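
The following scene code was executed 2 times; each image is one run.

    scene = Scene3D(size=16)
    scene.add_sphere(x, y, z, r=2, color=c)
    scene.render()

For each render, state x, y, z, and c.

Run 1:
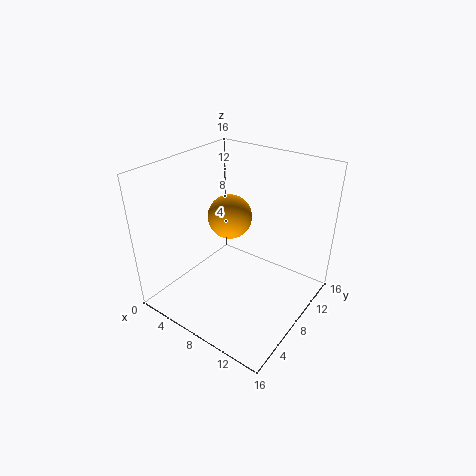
x = 10, y = 4, z = 13, c = 'orange'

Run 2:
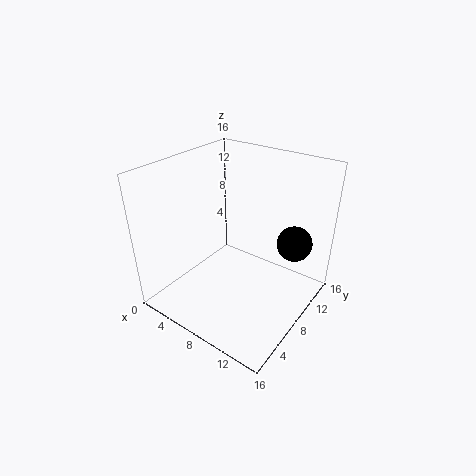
x = 13, y = 12, z = 7, c = 'black'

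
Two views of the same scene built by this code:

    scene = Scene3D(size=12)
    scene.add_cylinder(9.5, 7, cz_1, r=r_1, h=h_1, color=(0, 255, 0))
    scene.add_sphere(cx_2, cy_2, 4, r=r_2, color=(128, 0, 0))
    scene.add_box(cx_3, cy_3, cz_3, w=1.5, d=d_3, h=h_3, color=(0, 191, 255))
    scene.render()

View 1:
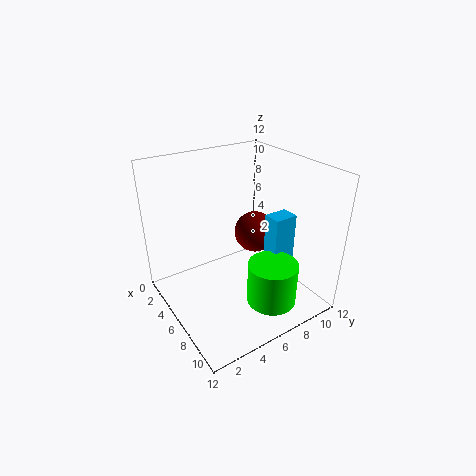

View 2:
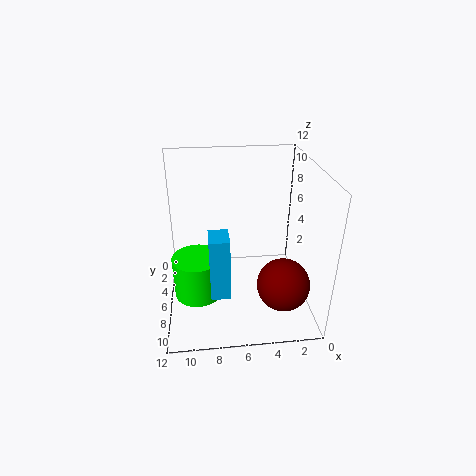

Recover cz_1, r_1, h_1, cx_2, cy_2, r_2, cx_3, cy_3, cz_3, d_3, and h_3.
cz_1 = 1.5
r_1 = 2
h_1 = 3.5
cx_2 = 3
cy_2 = 10
r_2 = 2
cx_3 = 7
cy_3 = 8
cz_3 = 3
d_3 = 2
h_3 = 5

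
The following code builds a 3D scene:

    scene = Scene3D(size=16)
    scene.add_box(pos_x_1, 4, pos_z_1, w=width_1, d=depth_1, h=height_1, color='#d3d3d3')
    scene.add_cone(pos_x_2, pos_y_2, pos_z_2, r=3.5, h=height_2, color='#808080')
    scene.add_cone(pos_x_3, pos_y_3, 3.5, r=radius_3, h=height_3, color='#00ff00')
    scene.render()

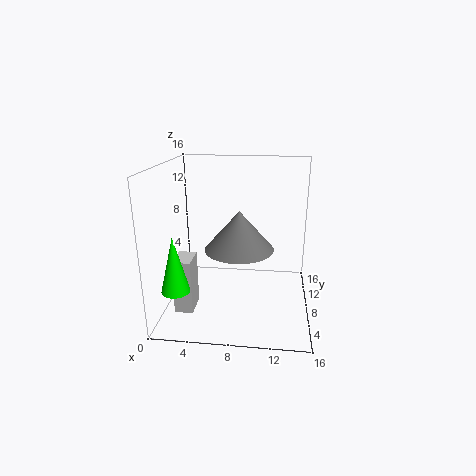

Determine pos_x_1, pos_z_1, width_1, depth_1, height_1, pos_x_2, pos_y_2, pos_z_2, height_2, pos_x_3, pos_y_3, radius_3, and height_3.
pos_x_1 = 1.5; pos_z_1 = 0.5; width_1 = 2; depth_1 = 3; height_1 = 6; pos_x_2 = 8.5; pos_y_2 = 5; pos_z_2 = 8; height_2 = 4; pos_x_3 = 2; pos_y_3 = 3.5; radius_3 = 1.5; height_3 = 6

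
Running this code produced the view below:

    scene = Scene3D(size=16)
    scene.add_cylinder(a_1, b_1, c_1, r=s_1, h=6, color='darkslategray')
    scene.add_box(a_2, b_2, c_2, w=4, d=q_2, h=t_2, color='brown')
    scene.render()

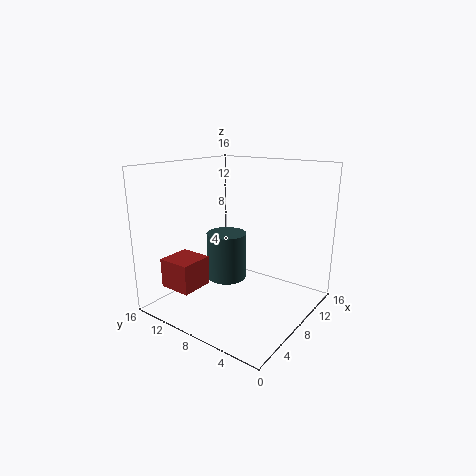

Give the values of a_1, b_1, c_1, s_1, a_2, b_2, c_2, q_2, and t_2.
a_1 = 11, b_1 = 12, c_1 = 1, s_1 = 2.5, a_2 = 3.5, b_2 = 12, c_2 = 1.5, q_2 = 4, t_2 = 3.5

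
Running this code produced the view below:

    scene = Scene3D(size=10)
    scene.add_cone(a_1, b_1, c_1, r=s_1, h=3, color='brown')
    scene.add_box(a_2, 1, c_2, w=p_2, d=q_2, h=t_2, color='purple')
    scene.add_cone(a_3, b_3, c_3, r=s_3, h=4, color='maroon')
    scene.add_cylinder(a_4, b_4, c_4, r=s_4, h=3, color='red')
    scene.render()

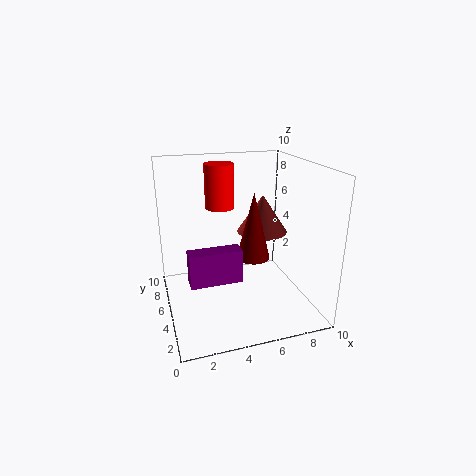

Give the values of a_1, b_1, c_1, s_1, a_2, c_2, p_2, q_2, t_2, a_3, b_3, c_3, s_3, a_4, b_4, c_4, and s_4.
a_1 = 8; b_1 = 8; c_1 = 4; s_1 = 2; a_2 = 1; c_2 = 4; p_2 = 3; q_2 = 1; t_2 = 2; a_3 = 5; b_3 = 2; c_3 = 5; s_3 = 1; a_4 = 4; b_4 = 6; c_4 = 7; s_4 = 1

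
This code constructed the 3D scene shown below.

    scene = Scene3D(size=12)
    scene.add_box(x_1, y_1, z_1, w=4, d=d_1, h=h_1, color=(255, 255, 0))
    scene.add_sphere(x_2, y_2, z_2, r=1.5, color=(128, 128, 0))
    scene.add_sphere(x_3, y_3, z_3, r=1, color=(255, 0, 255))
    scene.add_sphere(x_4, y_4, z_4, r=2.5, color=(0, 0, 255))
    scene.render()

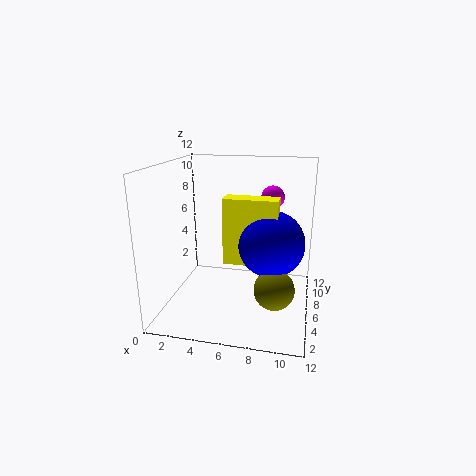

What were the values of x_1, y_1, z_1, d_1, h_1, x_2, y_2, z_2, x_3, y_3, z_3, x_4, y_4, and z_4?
x_1 = 5.5; y_1 = 3; z_1 = 5; d_1 = 1.5; h_1 = 5; x_2 = 9.5; y_2 = 2.5; z_2 = 3.5; x_3 = 8.5; y_3 = 8.5; z_3 = 9; x_4 = 9; y_4 = 4; z_4 = 6.5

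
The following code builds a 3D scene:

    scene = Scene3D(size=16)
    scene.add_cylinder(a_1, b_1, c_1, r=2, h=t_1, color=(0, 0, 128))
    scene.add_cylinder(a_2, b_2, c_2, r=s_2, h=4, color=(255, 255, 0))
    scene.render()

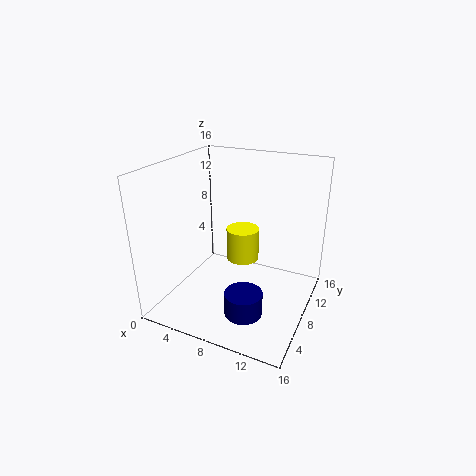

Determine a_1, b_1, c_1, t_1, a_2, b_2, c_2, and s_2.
a_1 = 10.5, b_1 = 4, c_1 = 1.5, t_1 = 2.5, a_2 = 7, b_2 = 11.5, c_2 = 3.5, s_2 = 2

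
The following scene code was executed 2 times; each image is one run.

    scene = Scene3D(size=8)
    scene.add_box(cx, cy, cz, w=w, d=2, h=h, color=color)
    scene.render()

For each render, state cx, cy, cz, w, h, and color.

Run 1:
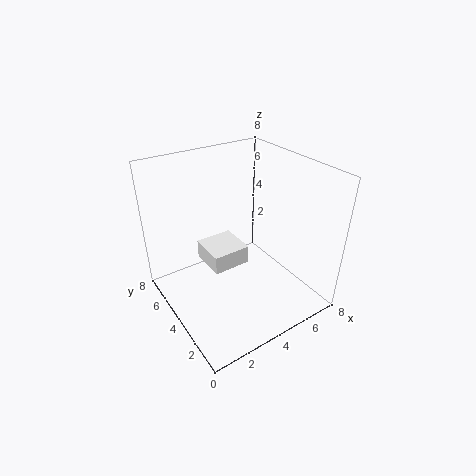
cx = 2, cy = 3, cz = 3, w = 2, h = 1, color = 'white'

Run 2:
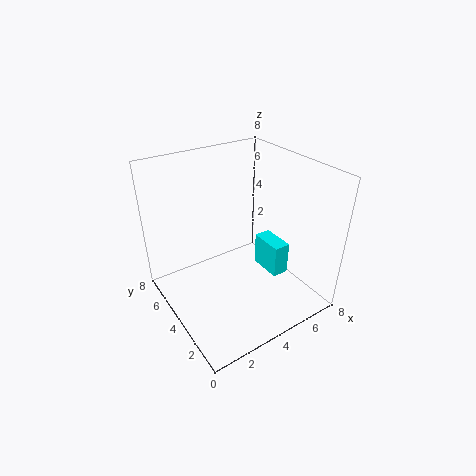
cx = 6, cy = 3, cz = 1, w = 1, h = 2, color = 'cyan'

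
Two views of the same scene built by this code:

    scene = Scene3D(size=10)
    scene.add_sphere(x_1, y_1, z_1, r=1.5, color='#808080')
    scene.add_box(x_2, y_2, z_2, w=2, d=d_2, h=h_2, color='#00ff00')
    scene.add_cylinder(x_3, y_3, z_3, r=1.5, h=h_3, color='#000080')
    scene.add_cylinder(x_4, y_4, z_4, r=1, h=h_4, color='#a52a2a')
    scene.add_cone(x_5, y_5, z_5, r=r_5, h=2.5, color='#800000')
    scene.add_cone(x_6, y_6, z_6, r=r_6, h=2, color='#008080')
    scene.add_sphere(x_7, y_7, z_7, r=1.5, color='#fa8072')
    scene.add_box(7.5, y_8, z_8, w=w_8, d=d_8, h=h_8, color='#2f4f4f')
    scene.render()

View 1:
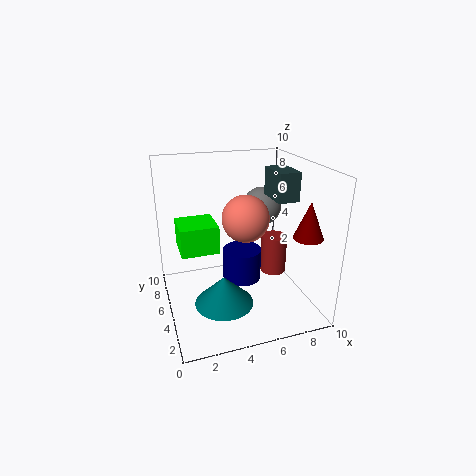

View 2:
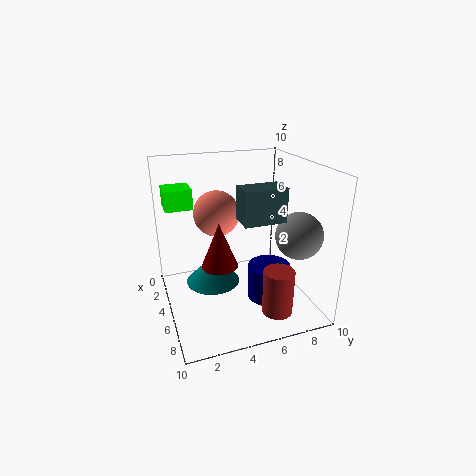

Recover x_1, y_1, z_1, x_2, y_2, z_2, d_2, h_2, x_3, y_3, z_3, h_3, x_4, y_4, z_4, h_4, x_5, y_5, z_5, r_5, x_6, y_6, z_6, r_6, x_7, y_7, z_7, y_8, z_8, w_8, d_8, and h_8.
x_1 = 8, y_1 = 8, z_1 = 6, x_2 = 0.5, y_2 = 0.5, z_2 = 6.5, d_2 = 2, h_2 = 1.5, x_3 = 6, y_3 = 7, z_3 = 0.5, h_3 = 2.5, x_4 = 8.5, y_4 = 6.5, z_4 = 1, h_4 = 3, x_5 = 9, y_5 = 2.5, z_5 = 5.5, r_5 = 1, x_6 = 3.5, y_6 = 3.5, z_6 = 1, r_6 = 2, x_7 = 5, y_7 = 3.5, z_7 = 7, y_8 = 4, z_8 = 7.5, w_8 = 1.5, d_8 = 2.5, h_8 = 2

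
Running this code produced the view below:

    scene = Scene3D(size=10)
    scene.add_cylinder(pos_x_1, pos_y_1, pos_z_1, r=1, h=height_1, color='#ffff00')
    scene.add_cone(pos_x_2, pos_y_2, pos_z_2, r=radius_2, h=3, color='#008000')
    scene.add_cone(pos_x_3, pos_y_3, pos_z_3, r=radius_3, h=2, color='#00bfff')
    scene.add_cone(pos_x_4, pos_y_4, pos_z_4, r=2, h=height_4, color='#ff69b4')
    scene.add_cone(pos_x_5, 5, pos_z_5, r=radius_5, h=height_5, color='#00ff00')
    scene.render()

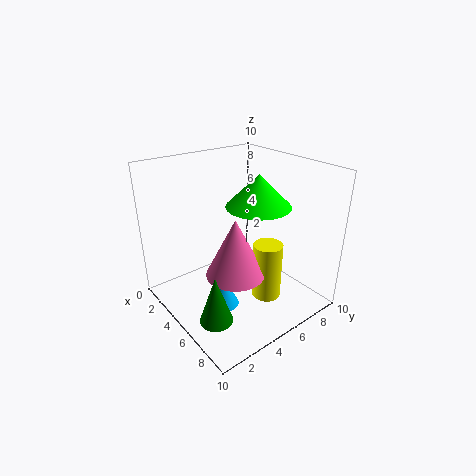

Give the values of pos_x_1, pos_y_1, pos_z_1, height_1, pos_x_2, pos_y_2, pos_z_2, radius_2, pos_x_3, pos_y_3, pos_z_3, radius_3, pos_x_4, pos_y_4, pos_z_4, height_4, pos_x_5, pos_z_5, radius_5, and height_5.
pos_x_1 = 7
pos_y_1 = 6
pos_z_1 = 1
height_1 = 4
pos_x_2 = 8
pos_y_2 = 1
pos_z_2 = 2
radius_2 = 1
pos_x_3 = 6
pos_y_3 = 3
pos_z_3 = 1
radius_3 = 1
pos_x_4 = 6
pos_y_4 = 4
pos_z_4 = 3
height_4 = 4
pos_x_5 = 7
pos_z_5 = 8
radius_5 = 2
height_5 = 2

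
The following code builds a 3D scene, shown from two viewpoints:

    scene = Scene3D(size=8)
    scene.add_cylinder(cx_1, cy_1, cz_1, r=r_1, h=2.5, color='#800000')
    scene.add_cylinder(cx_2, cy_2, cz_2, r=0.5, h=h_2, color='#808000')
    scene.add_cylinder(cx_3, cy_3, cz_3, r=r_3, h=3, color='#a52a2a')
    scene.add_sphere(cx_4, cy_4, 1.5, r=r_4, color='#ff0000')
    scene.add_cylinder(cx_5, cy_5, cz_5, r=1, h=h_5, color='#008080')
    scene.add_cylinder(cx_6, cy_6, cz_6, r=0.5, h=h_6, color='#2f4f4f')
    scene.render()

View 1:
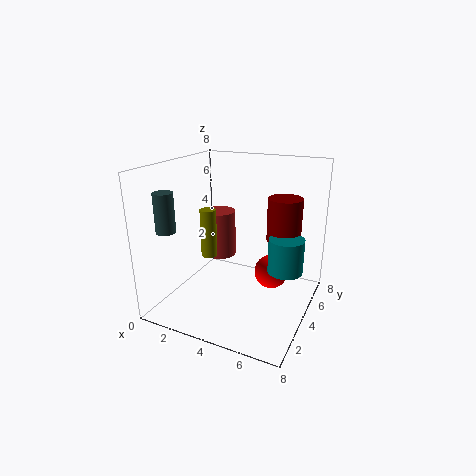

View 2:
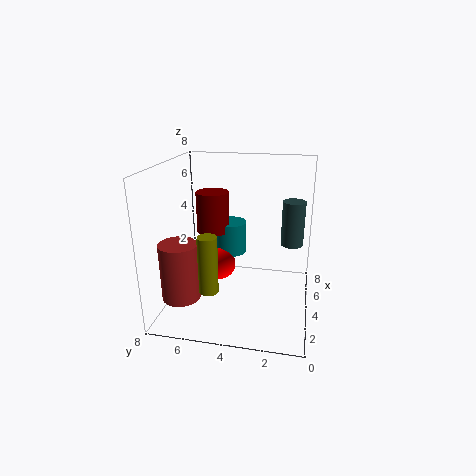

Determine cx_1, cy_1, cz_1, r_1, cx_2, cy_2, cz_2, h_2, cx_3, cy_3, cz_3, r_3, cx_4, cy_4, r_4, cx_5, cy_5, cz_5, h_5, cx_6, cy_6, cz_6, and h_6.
cx_1 = 6, cy_1 = 6, cz_1 = 3.5, r_1 = 1, cx_2 = 1.5, cy_2 = 5, cz_2 = 2, h_2 = 3, cx_3 = 1.5, cy_3 = 6.5, cz_3 = 1.5, r_3 = 1, cx_4 = 5.5, cy_4 = 5.5, r_4 = 1, cx_5 = 6.5, cy_5 = 5, cz_5 = 2, h_5 = 2, cx_6 = 1.5, cy_6 = 1, cz_6 = 5, h_6 = 2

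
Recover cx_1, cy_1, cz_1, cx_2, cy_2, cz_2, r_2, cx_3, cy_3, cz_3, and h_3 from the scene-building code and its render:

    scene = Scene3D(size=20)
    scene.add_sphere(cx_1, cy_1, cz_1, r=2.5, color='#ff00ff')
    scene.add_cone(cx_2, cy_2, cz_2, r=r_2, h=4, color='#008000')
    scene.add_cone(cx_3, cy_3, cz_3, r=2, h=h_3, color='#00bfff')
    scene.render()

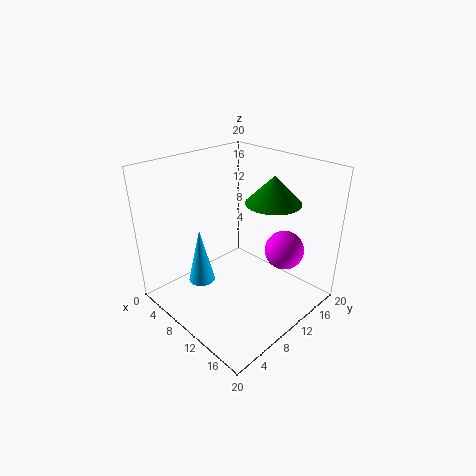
cx_1 = 16.5
cy_1 = 12
cz_1 = 10
cx_2 = 11.5
cy_2 = 15.5
cz_2 = 14
r_2 = 4
cx_3 = 4.5
cy_3 = 7.5
cz_3 = 1.5
h_3 = 8.5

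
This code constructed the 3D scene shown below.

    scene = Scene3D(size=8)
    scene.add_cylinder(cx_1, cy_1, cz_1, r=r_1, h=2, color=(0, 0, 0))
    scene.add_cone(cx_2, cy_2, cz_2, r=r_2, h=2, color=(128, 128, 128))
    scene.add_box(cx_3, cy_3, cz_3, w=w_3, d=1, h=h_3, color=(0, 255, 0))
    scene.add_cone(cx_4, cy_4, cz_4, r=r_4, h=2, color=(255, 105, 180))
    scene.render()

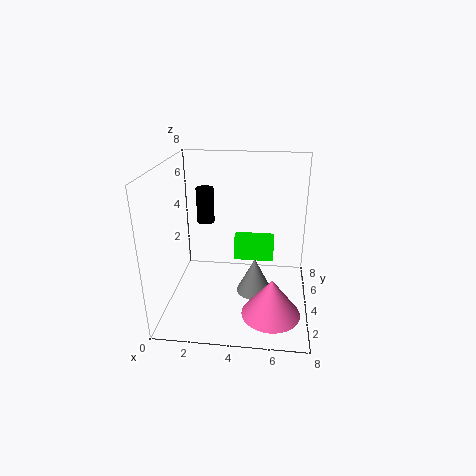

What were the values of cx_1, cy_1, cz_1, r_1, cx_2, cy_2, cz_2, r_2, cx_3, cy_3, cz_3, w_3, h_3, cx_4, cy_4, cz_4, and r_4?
cx_1 = 2, cy_1 = 5, cz_1 = 4.5, r_1 = 0.5, cx_2 = 5, cy_2 = 3.5, cz_2 = 1, r_2 = 1, cx_3 = 3.5, cy_3 = 6, cz_3 = 1.5, w_3 = 2.5, h_3 = 1.5, cx_4 = 6, cy_4 = 1.5, cz_4 = 1, r_4 = 1.5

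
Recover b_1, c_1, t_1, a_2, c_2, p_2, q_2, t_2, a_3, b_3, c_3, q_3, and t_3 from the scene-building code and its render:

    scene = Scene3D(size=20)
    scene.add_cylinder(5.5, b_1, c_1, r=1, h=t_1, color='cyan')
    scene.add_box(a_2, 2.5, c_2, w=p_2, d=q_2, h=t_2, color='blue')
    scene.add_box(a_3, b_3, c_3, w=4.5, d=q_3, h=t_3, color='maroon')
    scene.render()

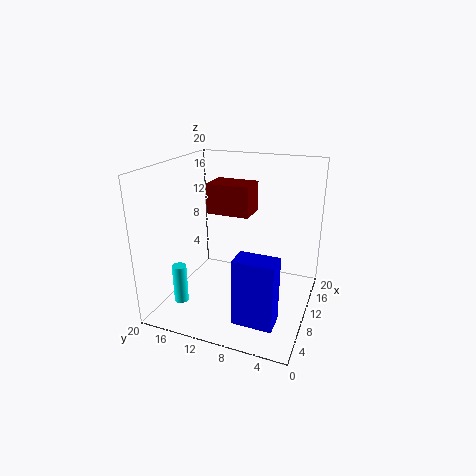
b_1 = 17
c_1 = 1
t_1 = 5.5
a_2 = 1.5
c_2 = 2.5
p_2 = 3
q_2 = 5
t_2 = 8.5
a_3 = 12.5
b_3 = 9.5
c_3 = 12
q_3 = 6.5
t_3 = 4.5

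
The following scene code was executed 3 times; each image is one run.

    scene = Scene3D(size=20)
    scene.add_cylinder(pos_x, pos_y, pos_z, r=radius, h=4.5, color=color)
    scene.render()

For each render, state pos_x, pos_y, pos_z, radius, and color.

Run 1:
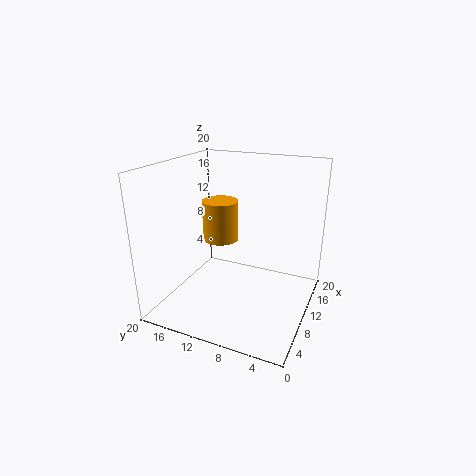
pos_x = 3
pos_y = 9
pos_z = 13
radius = 2
color = 'orange'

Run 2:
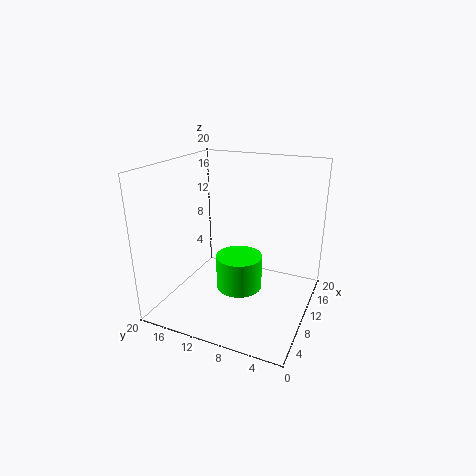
pos_x = 7
pos_y = 8.5
pos_z = 4.5
radius = 3
color = 'lime'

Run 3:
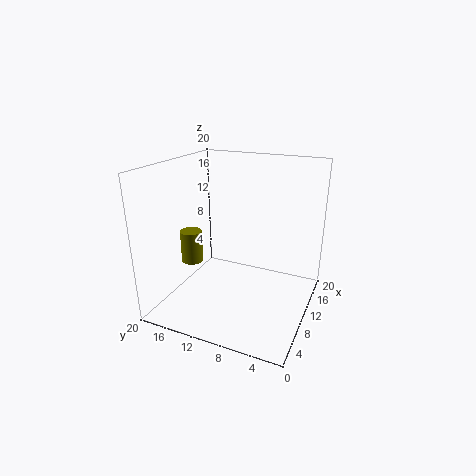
pos_x = 7.5
pos_y = 16
pos_z = 6.5
radius = 1.5
color = 'olive'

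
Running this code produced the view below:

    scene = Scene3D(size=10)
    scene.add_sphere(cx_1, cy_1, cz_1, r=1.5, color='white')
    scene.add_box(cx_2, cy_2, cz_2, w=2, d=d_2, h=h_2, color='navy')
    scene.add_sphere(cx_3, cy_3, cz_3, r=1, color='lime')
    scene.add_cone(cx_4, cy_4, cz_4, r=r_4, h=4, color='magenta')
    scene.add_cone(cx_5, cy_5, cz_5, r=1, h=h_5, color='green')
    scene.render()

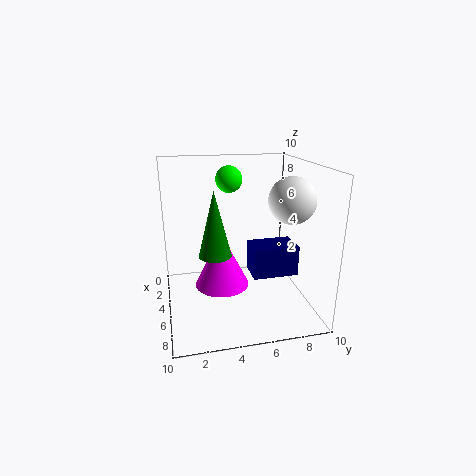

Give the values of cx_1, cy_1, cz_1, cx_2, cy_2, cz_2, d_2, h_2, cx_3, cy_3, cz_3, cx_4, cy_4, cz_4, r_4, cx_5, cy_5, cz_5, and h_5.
cx_1 = 7, cy_1 = 8, cz_1 = 8, cx_2 = 5.5, cy_2 = 5.5, cz_2 = 3, d_2 = 3, h_2 = 2, cx_3 = 2, cy_3 = 5, cz_3 = 8.5, cx_4 = 4, cy_4 = 4, cz_4 = 1, r_4 = 2, cx_5 = 7.5, cy_5 = 3, cz_5 = 5, h_5 = 4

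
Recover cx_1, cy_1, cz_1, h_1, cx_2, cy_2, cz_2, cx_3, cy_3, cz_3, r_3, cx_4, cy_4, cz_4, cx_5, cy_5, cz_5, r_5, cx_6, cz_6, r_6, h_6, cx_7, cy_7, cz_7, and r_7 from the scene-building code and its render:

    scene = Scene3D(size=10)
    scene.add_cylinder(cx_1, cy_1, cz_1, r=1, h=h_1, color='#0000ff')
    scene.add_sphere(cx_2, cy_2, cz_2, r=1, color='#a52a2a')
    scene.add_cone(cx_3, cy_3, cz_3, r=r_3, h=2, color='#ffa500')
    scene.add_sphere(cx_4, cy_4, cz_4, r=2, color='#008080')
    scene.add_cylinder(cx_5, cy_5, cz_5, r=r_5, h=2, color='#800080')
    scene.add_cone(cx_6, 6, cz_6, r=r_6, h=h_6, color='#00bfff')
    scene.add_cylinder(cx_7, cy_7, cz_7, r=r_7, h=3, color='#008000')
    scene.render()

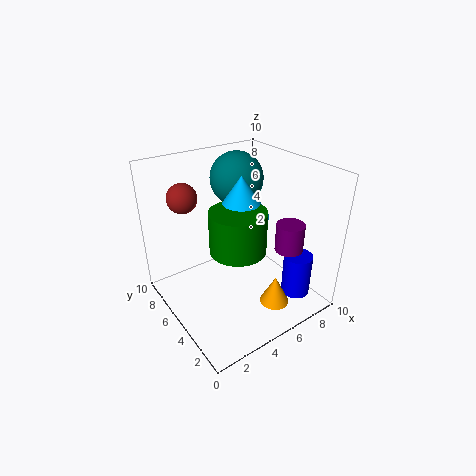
cx_1 = 8, cy_1 = 2, cz_1 = 1, h_1 = 3, cx_2 = 2, cy_2 = 7, cz_2 = 8, cx_3 = 6, cy_3 = 2, cz_3 = 1, r_3 = 1, cx_4 = 7, cy_4 = 8, cz_4 = 8, cx_5 = 8, cy_5 = 3, cz_5 = 4, r_5 = 1, cx_6 = 6, cz_6 = 6, r_6 = 2, h_6 = 3, cx_7 = 5, cy_7 = 5, cz_7 = 4, r_7 = 2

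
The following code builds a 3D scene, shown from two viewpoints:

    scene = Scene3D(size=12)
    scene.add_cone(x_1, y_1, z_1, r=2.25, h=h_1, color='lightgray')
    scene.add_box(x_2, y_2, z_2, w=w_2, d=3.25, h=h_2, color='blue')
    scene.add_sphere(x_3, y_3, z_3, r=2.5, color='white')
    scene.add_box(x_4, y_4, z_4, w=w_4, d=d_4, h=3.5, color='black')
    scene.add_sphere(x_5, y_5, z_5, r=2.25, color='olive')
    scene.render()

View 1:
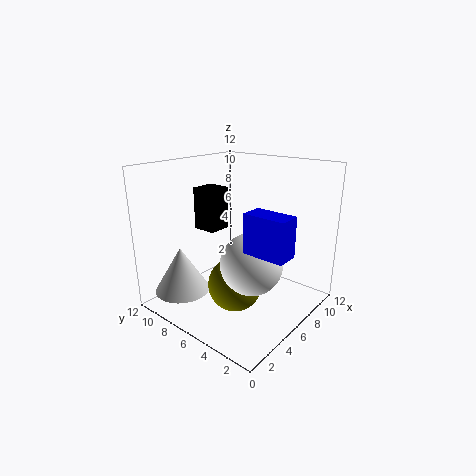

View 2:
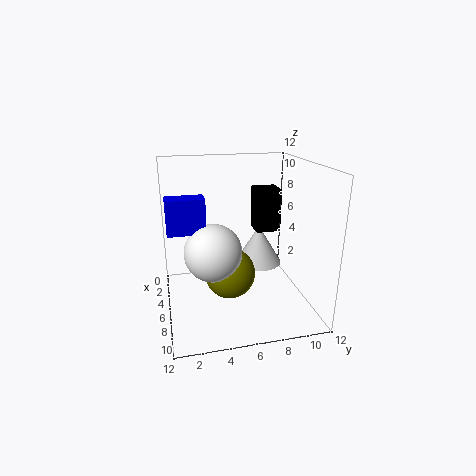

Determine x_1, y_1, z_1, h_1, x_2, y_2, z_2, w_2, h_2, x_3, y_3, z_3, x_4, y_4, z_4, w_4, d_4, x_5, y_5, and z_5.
x_1 = 2.25; y_1 = 9; z_1 = 1.75; h_1 = 3.75; x_2 = 3.5; y_2 = 0.25; z_2 = 6.25; w_2 = 1.75; h_2 = 3; x_3 = 5.25; y_3 = 4; z_3 = 4.5; x_4 = 4.5; y_4 = 7.5; z_4 = 6.5; w_4 = 2; d_4 = 2; x_5 = 5; y_5 = 5.5; z_5 = 2.25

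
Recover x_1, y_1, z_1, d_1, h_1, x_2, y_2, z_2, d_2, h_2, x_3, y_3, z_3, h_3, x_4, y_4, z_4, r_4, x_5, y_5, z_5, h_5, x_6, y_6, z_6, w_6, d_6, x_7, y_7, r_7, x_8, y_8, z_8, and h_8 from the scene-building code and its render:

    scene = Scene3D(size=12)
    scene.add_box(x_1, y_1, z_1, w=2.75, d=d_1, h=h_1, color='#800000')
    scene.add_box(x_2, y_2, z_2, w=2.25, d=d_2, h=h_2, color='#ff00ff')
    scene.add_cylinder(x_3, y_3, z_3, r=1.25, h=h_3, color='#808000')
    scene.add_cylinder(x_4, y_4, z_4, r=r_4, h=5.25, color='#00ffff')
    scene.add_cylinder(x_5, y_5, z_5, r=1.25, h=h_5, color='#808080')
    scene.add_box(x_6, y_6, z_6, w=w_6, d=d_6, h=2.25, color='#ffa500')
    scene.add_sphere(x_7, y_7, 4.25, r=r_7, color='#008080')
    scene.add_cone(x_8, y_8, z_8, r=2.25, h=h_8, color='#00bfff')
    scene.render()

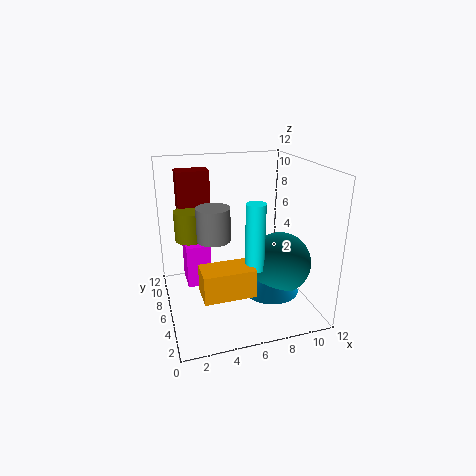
x_1 = 1.5
y_1 = 8.25
z_1 = 6.25
d_1 = 1.75
h_1 = 5
x_2 = 2
y_2 = 8.75
z_2 = 0.25
d_2 = 2.75
h_2 = 4
x_3 = 2.25
y_3 = 7.5
z_3 = 5.75
h_3 = 2.5
x_4 = 6.5
y_4 = 3.25
z_4 = 4.5
r_4 = 0.75
x_5 = 3.5
y_5 = 4
z_5 = 7
h_5 = 2.5
x_6 = 2.25
y_6 = 2
z_6 = 2.75
w_6 = 4
d_6 = 2.25
x_7 = 9
y_7 = 4
r_7 = 2.5
x_8 = 8
y_8 = 3.5
z_8 = 2.25
h_8 = 2.25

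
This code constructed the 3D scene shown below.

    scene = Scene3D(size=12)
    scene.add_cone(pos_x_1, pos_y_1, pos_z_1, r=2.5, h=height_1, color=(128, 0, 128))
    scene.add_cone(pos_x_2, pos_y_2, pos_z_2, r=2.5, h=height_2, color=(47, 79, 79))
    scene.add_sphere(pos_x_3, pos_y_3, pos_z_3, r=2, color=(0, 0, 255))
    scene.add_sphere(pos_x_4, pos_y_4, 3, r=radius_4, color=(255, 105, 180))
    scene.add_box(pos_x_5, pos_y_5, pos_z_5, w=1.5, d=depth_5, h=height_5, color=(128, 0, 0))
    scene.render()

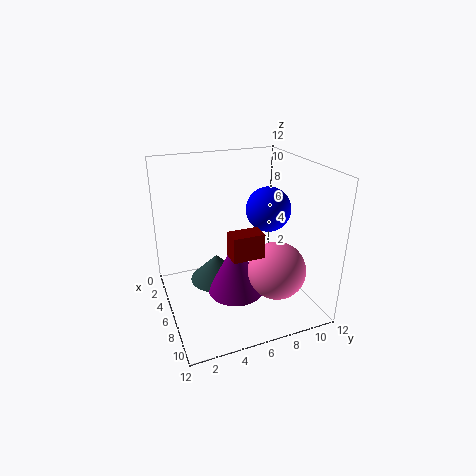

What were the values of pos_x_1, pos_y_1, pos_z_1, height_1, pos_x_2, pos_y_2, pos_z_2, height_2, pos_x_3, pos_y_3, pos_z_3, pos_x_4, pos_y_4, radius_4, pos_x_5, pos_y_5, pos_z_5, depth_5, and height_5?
pos_x_1 = 5.5
pos_y_1 = 6
pos_z_1 = 0.5
height_1 = 5
pos_x_2 = 3
pos_y_2 = 5
pos_z_2 = 0.5
height_2 = 2.5
pos_x_3 = 4.5
pos_y_3 = 9.5
pos_z_3 = 7.5
pos_x_4 = 7.5
pos_y_4 = 9
radius_4 = 2.5
pos_x_5 = 7.5
pos_y_5 = 4.5
pos_z_5 = 5.5
depth_5 = 2.5
height_5 = 2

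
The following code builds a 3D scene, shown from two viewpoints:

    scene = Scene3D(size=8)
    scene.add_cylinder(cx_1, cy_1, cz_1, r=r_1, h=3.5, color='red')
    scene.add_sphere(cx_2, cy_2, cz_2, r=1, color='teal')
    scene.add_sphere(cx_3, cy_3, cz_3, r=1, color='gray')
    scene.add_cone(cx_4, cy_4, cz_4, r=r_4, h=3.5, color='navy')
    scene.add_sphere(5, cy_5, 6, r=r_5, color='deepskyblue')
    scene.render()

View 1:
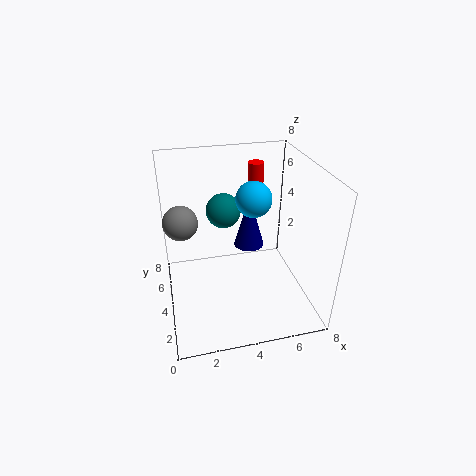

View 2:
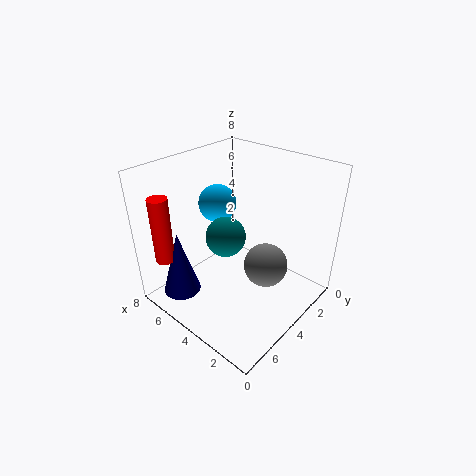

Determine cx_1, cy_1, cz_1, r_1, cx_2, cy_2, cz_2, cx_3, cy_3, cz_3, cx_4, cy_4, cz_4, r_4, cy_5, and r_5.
cx_1 = 6; cy_1 = 7.5; cz_1 = 3.5; r_1 = 0.5; cx_2 = 3.5; cy_2 = 5.5; cz_2 = 5; cx_3 = 1; cy_3 = 5.5; cz_3 = 4.5; cx_4 = 5.5; cy_4 = 7; cz_4 = 1.5; r_4 = 1; cy_5 = 4.5; r_5 = 1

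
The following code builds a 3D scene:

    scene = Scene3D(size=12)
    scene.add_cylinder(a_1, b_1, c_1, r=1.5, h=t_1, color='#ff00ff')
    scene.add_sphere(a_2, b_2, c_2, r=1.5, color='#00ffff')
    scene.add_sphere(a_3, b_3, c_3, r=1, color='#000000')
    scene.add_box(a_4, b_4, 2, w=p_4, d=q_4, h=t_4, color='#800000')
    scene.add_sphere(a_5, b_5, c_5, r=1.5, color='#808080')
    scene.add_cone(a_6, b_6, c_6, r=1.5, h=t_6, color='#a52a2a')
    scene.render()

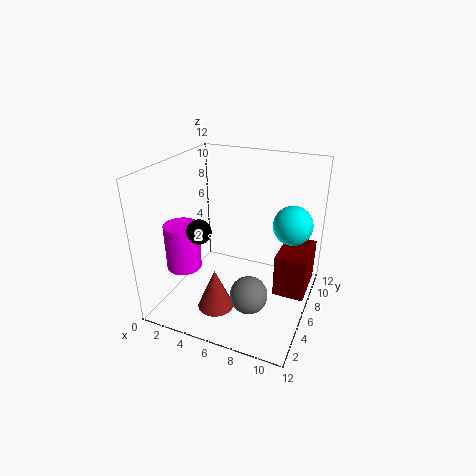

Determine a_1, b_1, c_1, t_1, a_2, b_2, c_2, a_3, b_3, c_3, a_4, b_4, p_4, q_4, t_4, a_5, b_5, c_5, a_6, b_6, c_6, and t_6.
a_1 = 1.5
b_1 = 4.5
c_1 = 3
t_1 = 4
a_2 = 10.5
b_2 = 6
c_2 = 8
a_3 = 3.5
b_3 = 4
c_3 = 7
a_4 = 9.5
b_4 = 5
p_4 = 2.5
q_4 = 4
t_4 = 3.5
a_5 = 8
b_5 = 3.5
c_5 = 2.5
a_6 = 5
b_6 = 3.5
c_6 = 0.5
t_6 = 3.5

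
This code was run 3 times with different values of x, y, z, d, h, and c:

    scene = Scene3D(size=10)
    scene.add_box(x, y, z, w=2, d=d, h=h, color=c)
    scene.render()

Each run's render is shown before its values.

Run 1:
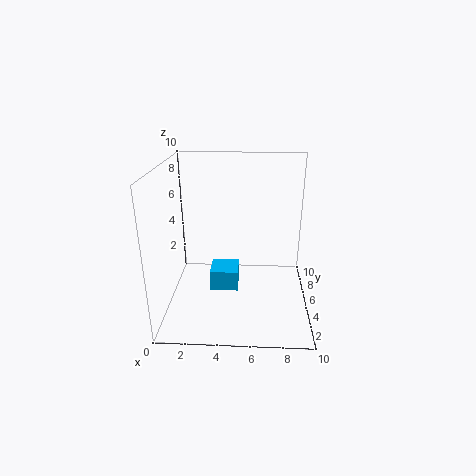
x = 3
y = 4.5
z = 1
d = 2
h = 1.5
c = 'deepskyblue'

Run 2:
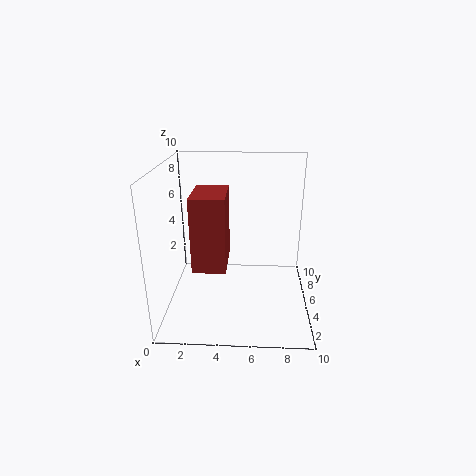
x = 2.5
y = 1
z = 4.5
d = 3
h = 4.5
c = 'brown'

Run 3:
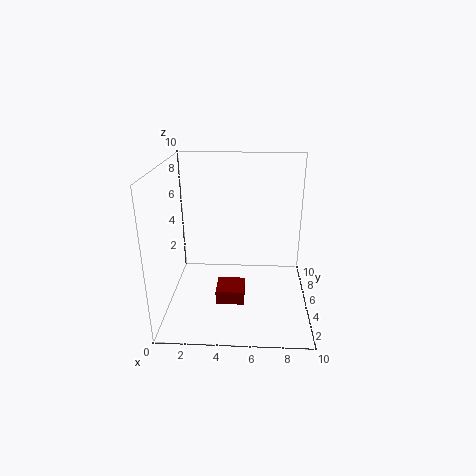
x = 3.5
y = 3.5
z = 0.5
d = 2
h = 1
c = 'maroon'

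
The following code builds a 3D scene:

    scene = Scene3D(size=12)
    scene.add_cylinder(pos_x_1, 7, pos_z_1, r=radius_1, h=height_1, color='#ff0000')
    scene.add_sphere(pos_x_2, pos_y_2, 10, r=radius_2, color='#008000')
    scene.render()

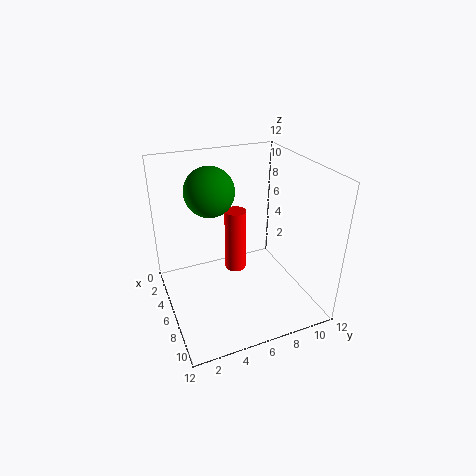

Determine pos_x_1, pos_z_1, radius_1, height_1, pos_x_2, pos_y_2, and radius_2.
pos_x_1 = 3; pos_z_1 = 1; radius_1 = 1; height_1 = 6; pos_x_2 = 5; pos_y_2 = 4; radius_2 = 2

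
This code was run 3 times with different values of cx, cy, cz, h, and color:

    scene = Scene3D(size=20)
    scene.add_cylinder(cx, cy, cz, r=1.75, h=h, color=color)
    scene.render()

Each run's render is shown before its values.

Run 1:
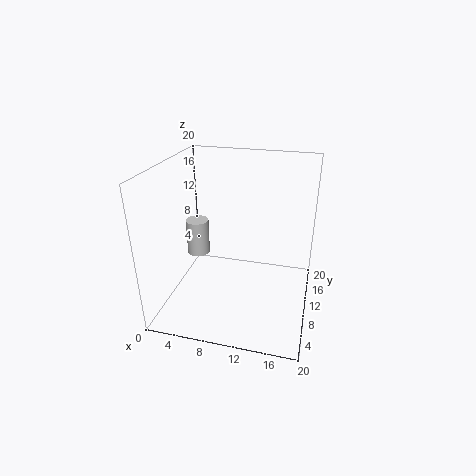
cx = 2.5
cy = 13.75
cz = 4.75
h = 5.5
color = 'lightgray'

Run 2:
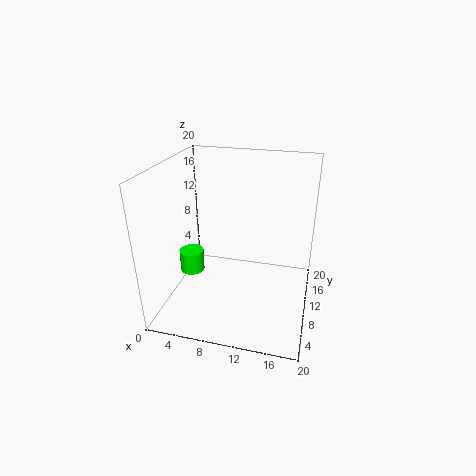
cx = 3
cy = 9.75
cz = 4
h = 3.25
color = 'lime'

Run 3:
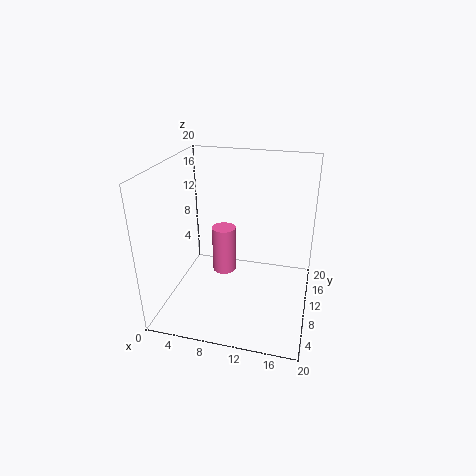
cx = 7.25
cy = 12.25
cz = 3.25
h = 7
color = 'hotpink'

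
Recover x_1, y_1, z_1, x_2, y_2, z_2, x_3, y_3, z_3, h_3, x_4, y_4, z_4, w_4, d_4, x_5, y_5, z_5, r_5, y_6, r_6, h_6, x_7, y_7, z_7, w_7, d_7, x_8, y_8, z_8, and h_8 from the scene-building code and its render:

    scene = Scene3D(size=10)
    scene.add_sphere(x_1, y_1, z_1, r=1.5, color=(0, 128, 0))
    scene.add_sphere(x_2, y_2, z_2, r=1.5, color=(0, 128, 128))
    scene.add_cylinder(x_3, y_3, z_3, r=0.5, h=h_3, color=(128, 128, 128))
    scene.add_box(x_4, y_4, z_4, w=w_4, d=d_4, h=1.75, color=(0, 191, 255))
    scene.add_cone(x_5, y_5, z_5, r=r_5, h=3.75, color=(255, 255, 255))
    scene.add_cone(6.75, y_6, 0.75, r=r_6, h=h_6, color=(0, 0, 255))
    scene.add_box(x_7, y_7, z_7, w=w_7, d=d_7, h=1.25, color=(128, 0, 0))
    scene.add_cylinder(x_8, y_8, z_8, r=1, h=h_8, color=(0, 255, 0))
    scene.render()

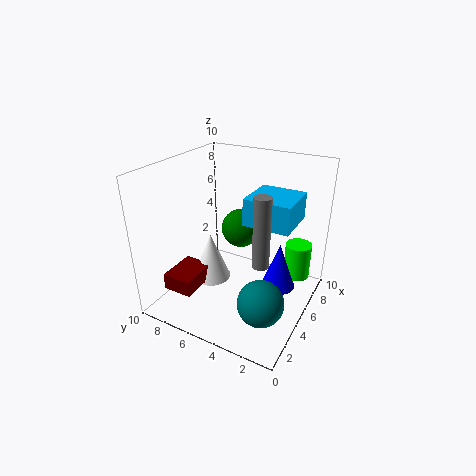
x_1 = 7.75, y_1 = 6.25, z_1 = 4.25, x_2 = 2.5, y_2 = 2, z_2 = 2.25, x_3 = 2.25, y_3 = 2, z_3 = 5.25, h_3 = 4.25, x_4 = 3.75, y_4 = 1, z_4 = 6.75, w_4 = 3, d_4 = 3, x_5 = 6, y_5 = 8, z_5 = 0.25, r_5 = 1.5, y_6 = 2.5, r_6 = 1.25, h_6 = 3.5, x_7 = 2.5, y_7 = 7.75, z_7 = 0.5, w_7 = 3, d_7 = 2.25, x_8 = 8.75, y_8 = 1.75, z_8 = 0.75, h_8 = 2.75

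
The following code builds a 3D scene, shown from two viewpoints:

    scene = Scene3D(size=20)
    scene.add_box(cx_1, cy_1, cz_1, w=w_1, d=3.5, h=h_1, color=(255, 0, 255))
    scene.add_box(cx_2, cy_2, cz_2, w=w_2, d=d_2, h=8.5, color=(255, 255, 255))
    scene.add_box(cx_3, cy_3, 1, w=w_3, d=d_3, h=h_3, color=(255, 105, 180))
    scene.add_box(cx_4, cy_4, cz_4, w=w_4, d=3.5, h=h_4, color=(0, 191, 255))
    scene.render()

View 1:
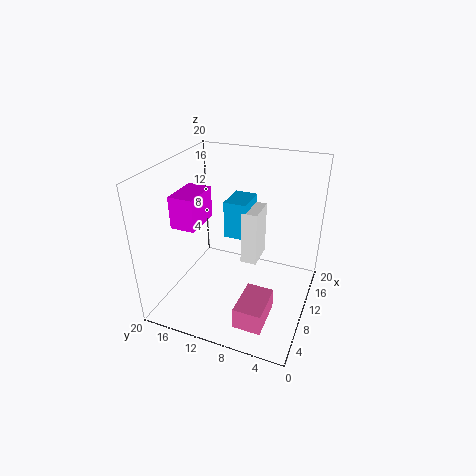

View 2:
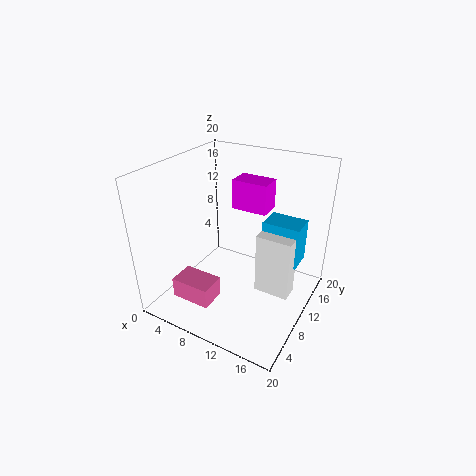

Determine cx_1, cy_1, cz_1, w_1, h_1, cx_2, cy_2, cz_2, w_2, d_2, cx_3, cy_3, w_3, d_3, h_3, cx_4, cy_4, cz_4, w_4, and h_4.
cx_1 = 6.25, cy_1 = 14.75, cz_1 = 11.75, w_1 = 5.5, h_1 = 4.5, cx_2 = 13.5, cy_2 = 8.5, cz_2 = 3.5, w_2 = 4.75, d_2 = 2.5, cx_3 = 2.5, cy_3 = 4, w_3 = 5.75, d_3 = 3.75, h_3 = 3, cx_4 = 13.5, cy_4 = 10.25, cz_4 = 7.5, w_4 = 5, h_4 = 5.75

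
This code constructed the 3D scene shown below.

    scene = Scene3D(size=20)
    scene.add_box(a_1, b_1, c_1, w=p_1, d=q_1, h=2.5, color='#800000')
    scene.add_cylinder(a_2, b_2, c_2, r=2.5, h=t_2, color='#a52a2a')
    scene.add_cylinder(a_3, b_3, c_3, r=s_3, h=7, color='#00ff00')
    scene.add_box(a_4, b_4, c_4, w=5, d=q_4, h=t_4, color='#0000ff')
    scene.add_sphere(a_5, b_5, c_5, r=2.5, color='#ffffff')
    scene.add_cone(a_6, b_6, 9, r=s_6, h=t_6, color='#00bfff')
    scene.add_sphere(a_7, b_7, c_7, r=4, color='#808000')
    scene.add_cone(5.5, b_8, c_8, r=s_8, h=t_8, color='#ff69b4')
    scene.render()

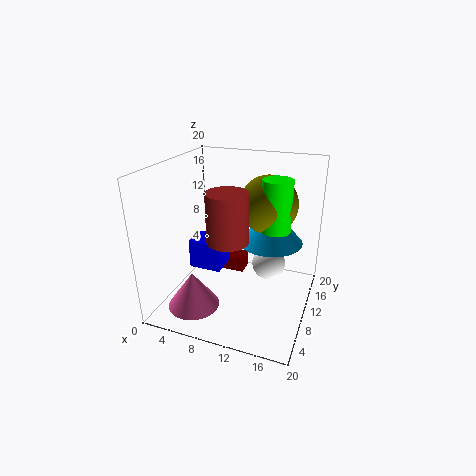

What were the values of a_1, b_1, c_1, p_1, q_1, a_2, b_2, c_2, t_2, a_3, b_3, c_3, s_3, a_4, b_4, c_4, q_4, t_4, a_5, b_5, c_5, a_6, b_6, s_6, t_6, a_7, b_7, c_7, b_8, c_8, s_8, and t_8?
a_1 = 1.5; b_1 = 16; c_1 = 0.5; p_1 = 7; q_1 = 3; a_2 = 11; b_2 = 4; c_2 = 12.5; t_2 = 6; a_3 = 15; b_3 = 11; c_3 = 11.5; s_3 = 2; a_4 = 1.5; b_4 = 11; c_4 = 3; q_4 = 4; t_4 = 4.5; a_5 = 13.5; b_5 = 14; c_5 = 4.5; a_6 = 14; b_6 = 12.5; s_6 = 4.5; t_6 = 5; a_7 = 13.5; b_7 = 12.5; c_7 = 14.5; b_8 = 4.5; c_8 = 1.5; s_8 = 3.5; t_8 = 5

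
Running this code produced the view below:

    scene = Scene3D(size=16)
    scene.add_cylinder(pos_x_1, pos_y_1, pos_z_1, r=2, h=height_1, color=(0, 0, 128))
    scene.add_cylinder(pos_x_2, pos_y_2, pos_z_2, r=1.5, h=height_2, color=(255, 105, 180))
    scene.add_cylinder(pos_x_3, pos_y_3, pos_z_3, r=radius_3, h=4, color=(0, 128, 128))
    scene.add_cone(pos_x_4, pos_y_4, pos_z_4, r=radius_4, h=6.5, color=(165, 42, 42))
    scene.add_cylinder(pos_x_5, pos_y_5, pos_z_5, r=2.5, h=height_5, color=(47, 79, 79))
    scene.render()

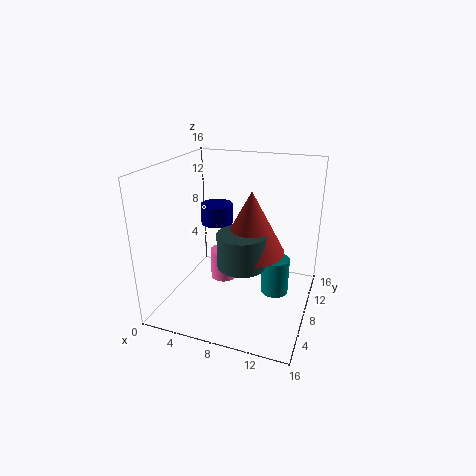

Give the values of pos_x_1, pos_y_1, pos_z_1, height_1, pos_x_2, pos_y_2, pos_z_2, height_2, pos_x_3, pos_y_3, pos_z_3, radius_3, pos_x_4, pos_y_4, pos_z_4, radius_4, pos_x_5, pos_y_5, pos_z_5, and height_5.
pos_x_1 = 3.5
pos_y_1 = 12.5
pos_z_1 = 7.5
height_1 = 2.5
pos_x_2 = 6
pos_y_2 = 8.5
pos_z_2 = 2.5
height_2 = 3.5
pos_x_3 = 12.5
pos_y_3 = 7.5
pos_z_3 = 2.5
radius_3 = 1.5
pos_x_4 = 10
pos_y_4 = 6.5
pos_z_4 = 7.5
radius_4 = 3.5
pos_x_5 = 9.5
pos_y_5 = 5
pos_z_5 = 6.5
height_5 = 3.5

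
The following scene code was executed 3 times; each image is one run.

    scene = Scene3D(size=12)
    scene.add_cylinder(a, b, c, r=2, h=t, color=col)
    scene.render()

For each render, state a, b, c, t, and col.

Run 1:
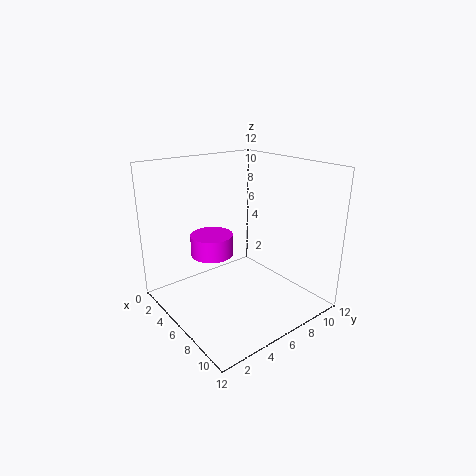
a = 2; b = 6; c = 3; t = 2; col = 'magenta'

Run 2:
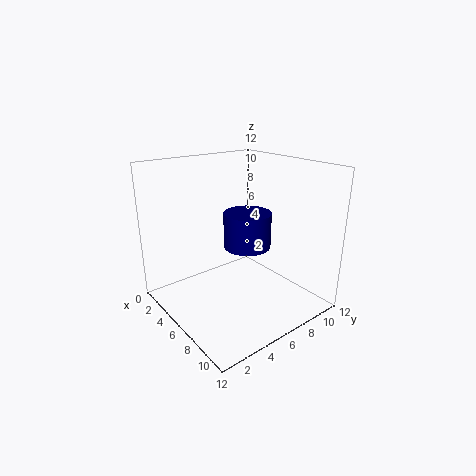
a = 6; b = 7; c = 5; t = 3; col = 'navy'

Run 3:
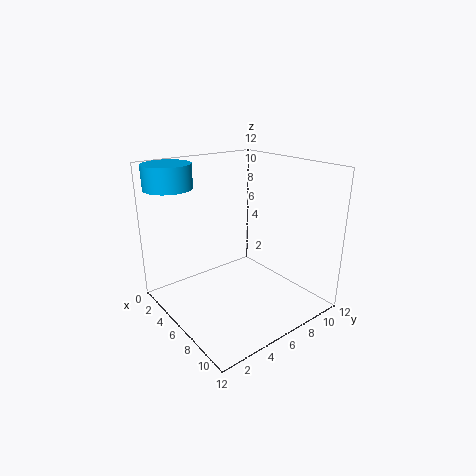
a = 2; b = 2; c = 10; t = 2; col = 'deepskyblue'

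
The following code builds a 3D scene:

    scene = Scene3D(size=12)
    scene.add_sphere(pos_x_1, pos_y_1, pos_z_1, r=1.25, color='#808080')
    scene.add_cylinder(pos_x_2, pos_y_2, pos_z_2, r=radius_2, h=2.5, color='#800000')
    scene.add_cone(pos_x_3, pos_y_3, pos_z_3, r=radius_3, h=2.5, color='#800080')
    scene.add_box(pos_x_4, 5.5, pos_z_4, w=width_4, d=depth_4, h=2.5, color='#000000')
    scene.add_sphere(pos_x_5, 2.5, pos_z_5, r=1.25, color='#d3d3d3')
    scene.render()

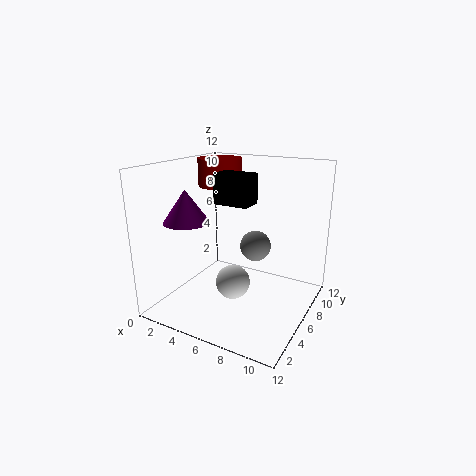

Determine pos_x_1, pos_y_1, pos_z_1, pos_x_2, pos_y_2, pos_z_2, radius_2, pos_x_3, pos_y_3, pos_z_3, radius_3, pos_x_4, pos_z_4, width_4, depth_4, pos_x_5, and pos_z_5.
pos_x_1 = 7.5
pos_y_1 = 6.25
pos_z_1 = 5.5
pos_x_2 = 2.5
pos_y_2 = 9
pos_z_2 = 9.5
radius_2 = 2
pos_x_3 = 3.5
pos_y_3 = 2.5
pos_z_3 = 8
radius_3 = 1.75
pos_x_4 = 4
pos_z_4 = 8.75
width_4 = 3
depth_4 = 2
pos_x_5 = 7.5
pos_z_5 = 4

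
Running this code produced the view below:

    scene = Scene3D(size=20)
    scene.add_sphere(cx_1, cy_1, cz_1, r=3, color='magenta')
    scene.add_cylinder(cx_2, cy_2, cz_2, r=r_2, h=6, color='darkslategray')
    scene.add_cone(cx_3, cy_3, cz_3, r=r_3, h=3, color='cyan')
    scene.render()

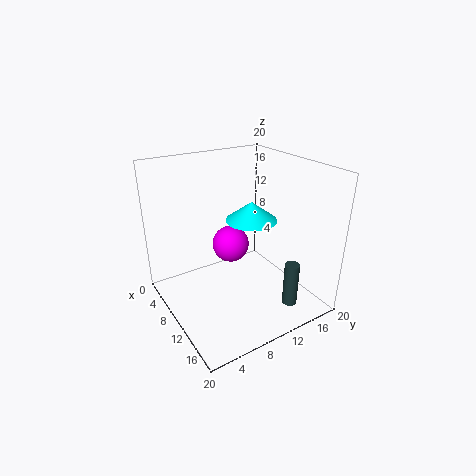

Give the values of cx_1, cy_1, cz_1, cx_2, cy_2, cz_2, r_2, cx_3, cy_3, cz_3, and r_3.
cx_1 = 3
cy_1 = 13
cz_1 = 5
cx_2 = 17
cy_2 = 14
cz_2 = 2
r_2 = 1
cx_3 = 6
cy_3 = 15
cz_3 = 10
r_3 = 4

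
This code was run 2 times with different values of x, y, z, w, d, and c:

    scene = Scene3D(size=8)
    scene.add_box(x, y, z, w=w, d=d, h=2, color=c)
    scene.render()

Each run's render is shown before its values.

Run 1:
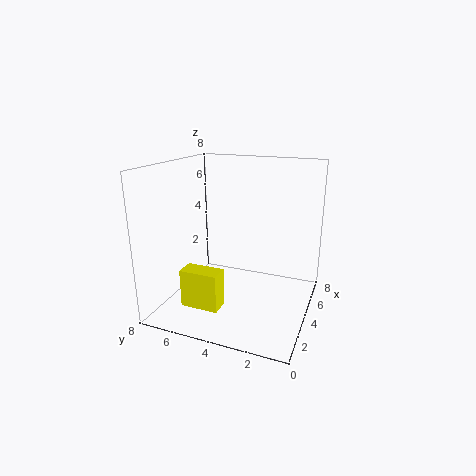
x = 1, y = 4, z = 1, w = 1, d = 2, c = 'yellow'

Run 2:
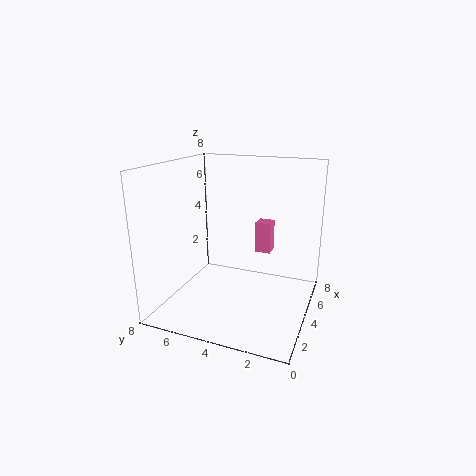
x = 7, y = 3, z = 2, w = 1, d = 1, c = 'hotpink'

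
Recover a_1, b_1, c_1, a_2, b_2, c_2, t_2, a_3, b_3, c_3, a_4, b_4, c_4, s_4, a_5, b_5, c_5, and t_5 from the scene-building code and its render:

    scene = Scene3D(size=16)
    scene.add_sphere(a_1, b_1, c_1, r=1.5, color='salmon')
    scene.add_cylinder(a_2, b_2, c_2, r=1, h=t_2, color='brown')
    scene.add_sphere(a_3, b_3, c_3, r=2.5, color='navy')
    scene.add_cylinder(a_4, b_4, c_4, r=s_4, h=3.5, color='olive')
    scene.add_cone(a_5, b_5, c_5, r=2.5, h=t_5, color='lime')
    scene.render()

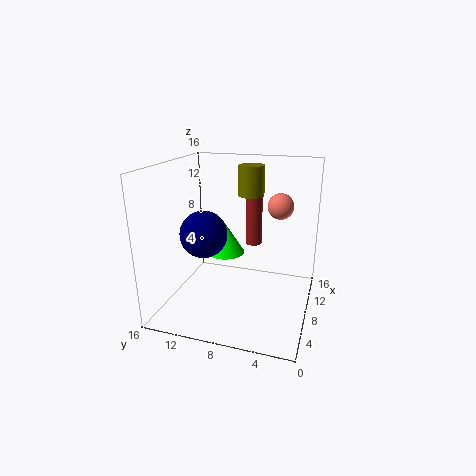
a_1 = 11.5; b_1 = 4; c_1 = 11; a_2 = 13; b_2 = 7.5; c_2 = 5.5; t_2 = 6.5; a_3 = 5.5; b_3 = 11; c_3 = 9; a_4 = 11.5; b_4 = 7.5; c_4 = 12; s_4 = 1.5; a_5 = 13.5; b_5 = 11.5; c_5 = 3.5; t_5 = 4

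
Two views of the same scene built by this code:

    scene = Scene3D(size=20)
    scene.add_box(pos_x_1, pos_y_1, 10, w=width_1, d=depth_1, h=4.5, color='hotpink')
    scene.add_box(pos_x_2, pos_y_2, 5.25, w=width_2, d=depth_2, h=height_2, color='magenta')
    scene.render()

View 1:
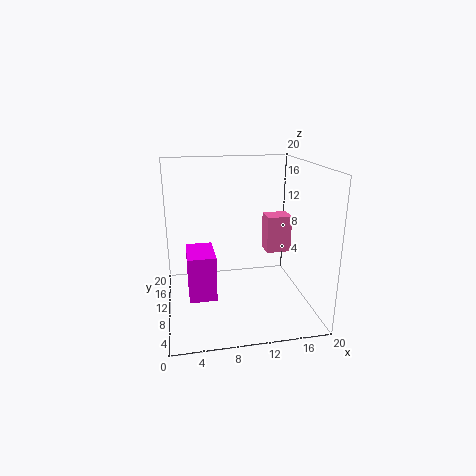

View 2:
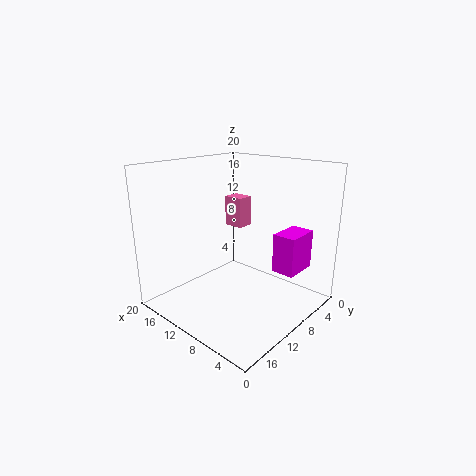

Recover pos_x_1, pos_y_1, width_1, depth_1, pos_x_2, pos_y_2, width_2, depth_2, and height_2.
pos_x_1 = 12.5
pos_y_1 = 4.25
width_1 = 3
depth_1 = 2.5
pos_x_2 = 2.75
pos_y_2 = 2.25
width_2 = 3.25
depth_2 = 5
height_2 = 5.5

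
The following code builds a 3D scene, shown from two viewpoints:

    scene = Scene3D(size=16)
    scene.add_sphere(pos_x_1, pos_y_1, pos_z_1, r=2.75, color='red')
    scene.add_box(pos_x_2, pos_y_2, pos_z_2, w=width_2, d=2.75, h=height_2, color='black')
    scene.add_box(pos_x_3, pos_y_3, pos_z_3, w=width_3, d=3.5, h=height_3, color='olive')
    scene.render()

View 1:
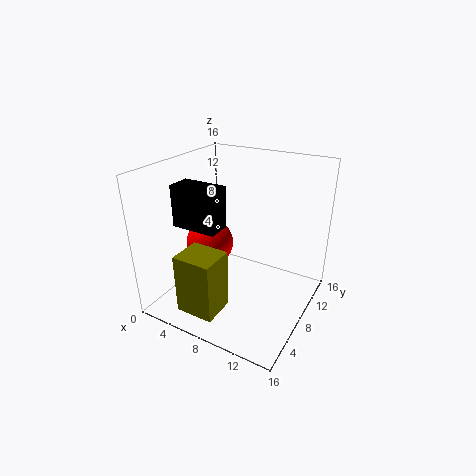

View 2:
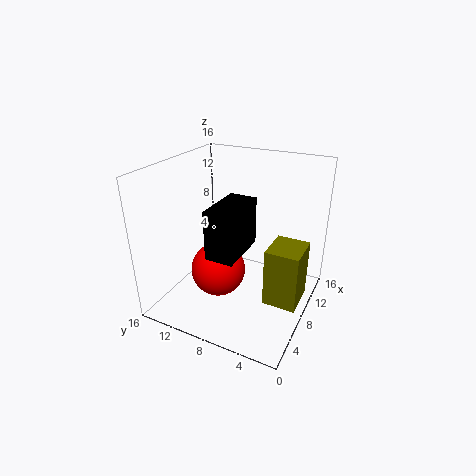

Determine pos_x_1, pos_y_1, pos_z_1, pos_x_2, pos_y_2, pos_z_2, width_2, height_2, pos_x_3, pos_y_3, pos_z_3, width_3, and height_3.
pos_x_1 = 4; pos_y_1 = 8.25; pos_z_1 = 6.25; pos_x_2 = 1.25; pos_y_2 = 5.25; pos_z_2 = 9; width_2 = 5.25; height_2 = 4.75; pos_x_3 = 5.25; pos_y_3 = 0.25; pos_z_3 = 2.5; width_3 = 4; height_3 = 6.25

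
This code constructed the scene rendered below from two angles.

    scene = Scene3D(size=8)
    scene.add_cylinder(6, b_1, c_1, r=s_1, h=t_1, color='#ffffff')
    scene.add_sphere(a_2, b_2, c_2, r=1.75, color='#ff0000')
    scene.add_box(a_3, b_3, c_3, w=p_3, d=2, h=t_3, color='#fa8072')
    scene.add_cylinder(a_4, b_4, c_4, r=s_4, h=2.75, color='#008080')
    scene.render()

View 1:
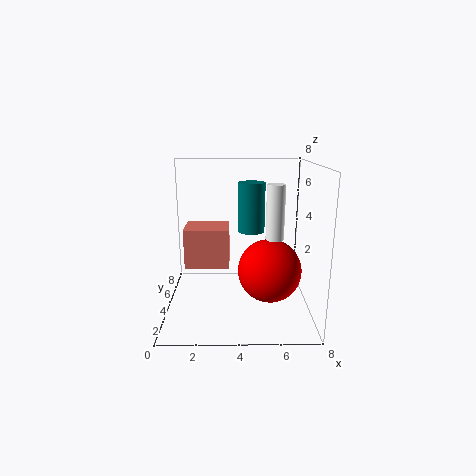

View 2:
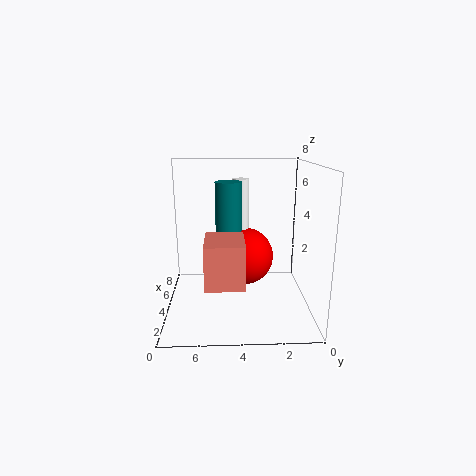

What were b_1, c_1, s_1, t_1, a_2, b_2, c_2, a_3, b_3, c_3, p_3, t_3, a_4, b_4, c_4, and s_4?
b_1 = 3.75, c_1 = 4, s_1 = 0.5, t_1 = 3, a_2 = 5.75, b_2 = 3.5, c_2 = 2.25, a_3 = 1, b_3 = 3.75, c_3 = 2.25, p_3 = 2.5, t_3 = 2.25, a_4 = 4.75, b_4 = 4.5, c_4 = 4.25, s_4 = 0.75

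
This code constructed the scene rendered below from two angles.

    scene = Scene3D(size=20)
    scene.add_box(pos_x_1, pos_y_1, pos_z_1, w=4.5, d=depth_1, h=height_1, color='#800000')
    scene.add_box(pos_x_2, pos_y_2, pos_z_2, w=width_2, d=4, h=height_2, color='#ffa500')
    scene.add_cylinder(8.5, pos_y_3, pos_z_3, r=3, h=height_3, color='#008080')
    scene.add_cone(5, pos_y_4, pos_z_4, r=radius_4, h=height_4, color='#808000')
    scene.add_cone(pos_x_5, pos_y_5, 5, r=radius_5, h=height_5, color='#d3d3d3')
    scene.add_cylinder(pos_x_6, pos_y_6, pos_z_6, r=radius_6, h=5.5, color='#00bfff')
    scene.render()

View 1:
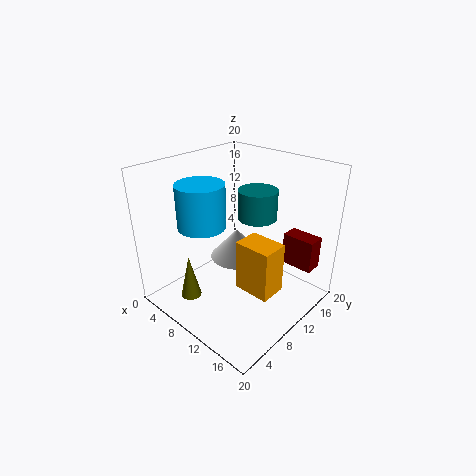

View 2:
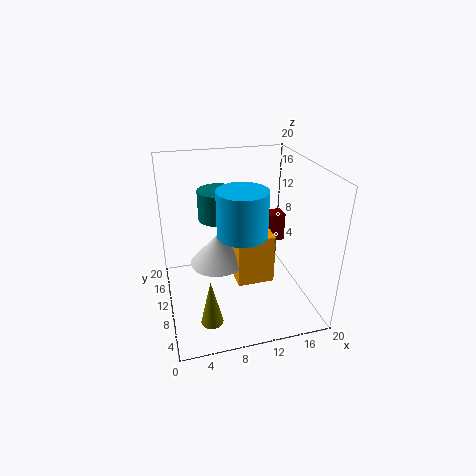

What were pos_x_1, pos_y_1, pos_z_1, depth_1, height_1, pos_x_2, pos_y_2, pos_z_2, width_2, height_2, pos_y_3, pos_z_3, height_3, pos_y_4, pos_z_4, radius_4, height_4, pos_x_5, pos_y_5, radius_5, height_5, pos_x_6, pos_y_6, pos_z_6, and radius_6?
pos_x_1 = 14.5, pos_y_1 = 14.5, pos_z_1 = 6, depth_1 = 2.5, height_1 = 4.5, pos_x_2 = 10, pos_y_2 = 9.5, pos_z_2 = 2, width_2 = 5.5, height_2 = 7.5, pos_y_3 = 16, pos_z_3 = 10.5, height_3 = 4.5, pos_y_4 = 5, pos_z_4 = 0.5, radius_4 = 1.5, height_4 = 6.5, pos_x_5 = 7.5, pos_y_5 = 12.5, radius_5 = 4, height_5 = 4.5, pos_x_6 = 9, pos_y_6 = 4.5, pos_z_6 = 13.5, radius_6 = 3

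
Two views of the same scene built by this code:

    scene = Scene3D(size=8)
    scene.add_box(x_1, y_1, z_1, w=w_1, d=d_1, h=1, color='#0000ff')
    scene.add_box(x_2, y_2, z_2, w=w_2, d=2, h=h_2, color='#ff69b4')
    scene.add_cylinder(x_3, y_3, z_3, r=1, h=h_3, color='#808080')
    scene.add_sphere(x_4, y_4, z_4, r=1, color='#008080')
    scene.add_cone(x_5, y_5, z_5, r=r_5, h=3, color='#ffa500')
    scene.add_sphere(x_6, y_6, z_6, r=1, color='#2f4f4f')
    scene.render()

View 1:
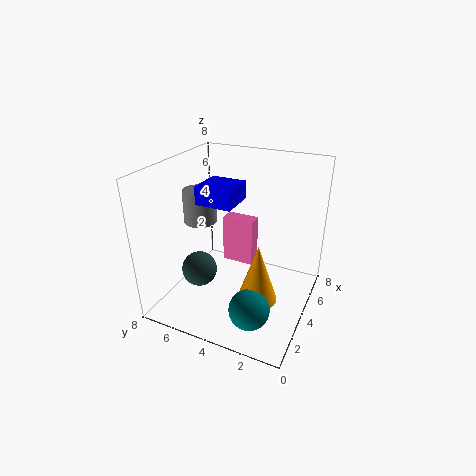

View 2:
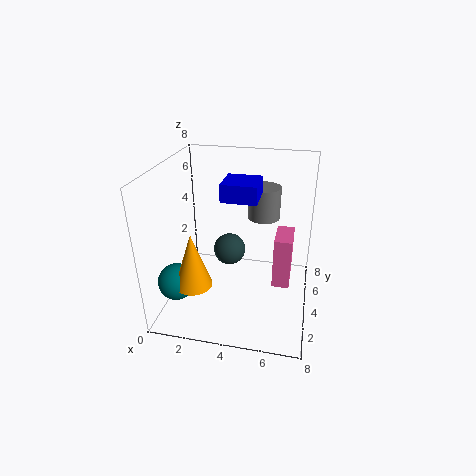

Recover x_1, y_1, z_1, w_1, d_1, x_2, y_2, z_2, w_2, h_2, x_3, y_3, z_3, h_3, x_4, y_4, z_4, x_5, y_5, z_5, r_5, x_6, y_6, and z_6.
x_1 = 3; y_1 = 4; z_1 = 6; w_1 = 2; d_1 = 2; x_2 = 6; y_2 = 4; z_2 = 1; w_2 = 1; h_2 = 3; x_3 = 5; y_3 = 7; z_3 = 4; h_3 = 2; x_4 = 1; y_4 = 2; z_4 = 2; x_5 = 2; y_5 = 2; z_5 = 2; r_5 = 1; x_6 = 3; y_6 = 6; z_6 = 2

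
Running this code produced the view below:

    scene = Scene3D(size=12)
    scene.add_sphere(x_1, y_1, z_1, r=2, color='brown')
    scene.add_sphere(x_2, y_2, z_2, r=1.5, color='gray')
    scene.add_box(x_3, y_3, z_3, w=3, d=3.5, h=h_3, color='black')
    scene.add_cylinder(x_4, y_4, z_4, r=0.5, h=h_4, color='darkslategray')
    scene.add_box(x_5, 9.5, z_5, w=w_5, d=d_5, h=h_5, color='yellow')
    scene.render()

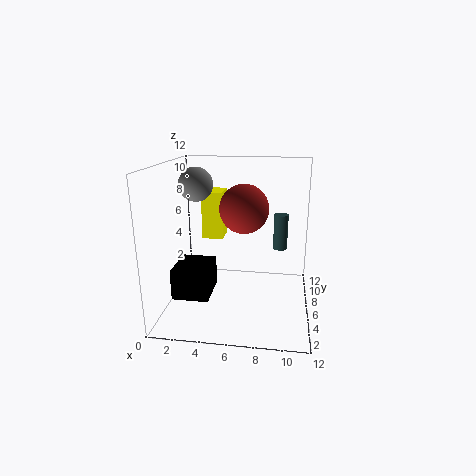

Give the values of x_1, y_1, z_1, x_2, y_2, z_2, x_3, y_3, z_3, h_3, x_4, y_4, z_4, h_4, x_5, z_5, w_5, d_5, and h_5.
x_1 = 6.5
y_1 = 6
z_1 = 8.5
x_2 = 2
y_2 = 8
z_2 = 10
x_3 = 1
y_3 = 3
z_3 = 1.5
h_3 = 2.5
x_4 = 9.5
y_4 = 3
z_4 = 6.5
h_4 = 2.5
x_5 = 2
z_5 = 4.5
w_5 = 2
d_5 = 2.5
h_5 = 4.5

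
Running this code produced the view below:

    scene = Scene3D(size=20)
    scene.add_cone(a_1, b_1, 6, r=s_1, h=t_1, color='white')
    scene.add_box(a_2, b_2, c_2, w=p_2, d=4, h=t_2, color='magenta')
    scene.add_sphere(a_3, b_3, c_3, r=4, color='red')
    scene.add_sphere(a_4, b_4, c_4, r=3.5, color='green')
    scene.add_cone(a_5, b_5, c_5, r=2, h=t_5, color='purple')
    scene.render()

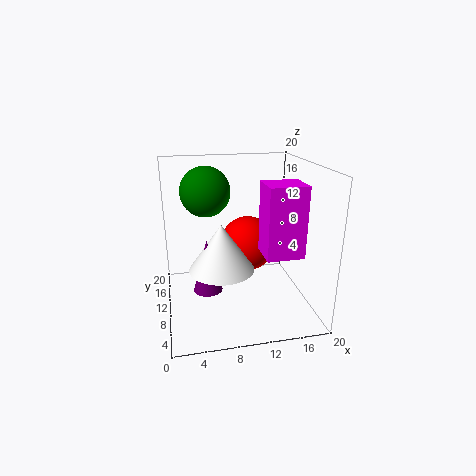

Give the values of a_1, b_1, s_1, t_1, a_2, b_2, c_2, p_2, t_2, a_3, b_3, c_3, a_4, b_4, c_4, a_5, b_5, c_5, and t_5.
a_1 = 7.5
b_1 = 9
s_1 = 4.5
t_1 = 6.5
a_2 = 11.5
b_2 = 1
c_2 = 10.5
p_2 = 4.5
t_2 = 8.5
a_3 = 12
b_3 = 12.5
c_3 = 8
a_4 = 6
b_4 = 13
c_4 = 16
a_5 = 5.5
b_5 = 9
c_5 = 3
t_5 = 7.5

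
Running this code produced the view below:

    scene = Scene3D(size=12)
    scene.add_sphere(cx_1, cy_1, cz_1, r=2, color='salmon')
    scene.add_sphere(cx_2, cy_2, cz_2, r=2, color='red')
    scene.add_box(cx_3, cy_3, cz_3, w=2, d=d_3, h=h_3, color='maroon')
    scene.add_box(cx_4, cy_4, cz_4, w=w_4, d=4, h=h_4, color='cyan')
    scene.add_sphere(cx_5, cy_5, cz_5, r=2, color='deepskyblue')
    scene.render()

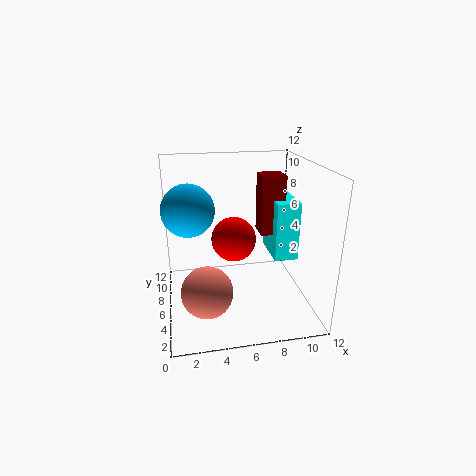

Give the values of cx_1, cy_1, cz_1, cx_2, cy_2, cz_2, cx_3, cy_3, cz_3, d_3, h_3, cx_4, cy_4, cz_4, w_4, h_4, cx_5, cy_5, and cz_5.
cx_1 = 3
cy_1 = 3
cz_1 = 3
cx_2 = 6
cy_2 = 8
cz_2 = 5
cx_3 = 8
cy_3 = 6
cz_3 = 6
d_3 = 2
h_3 = 5
cx_4 = 9
cy_4 = 5
cz_4 = 4
w_4 = 2
h_4 = 5
cx_5 = 2
cy_5 = 5
cz_5 = 9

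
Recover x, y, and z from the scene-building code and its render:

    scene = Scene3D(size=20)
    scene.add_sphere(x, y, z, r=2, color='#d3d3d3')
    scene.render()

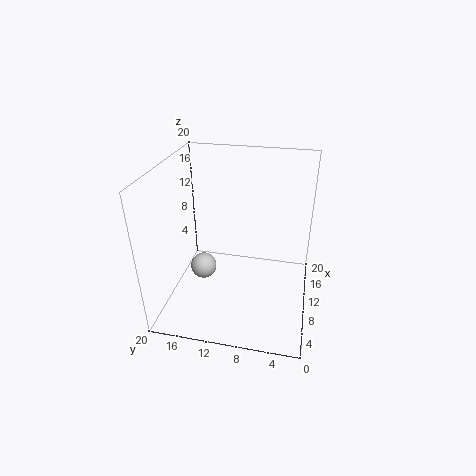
x = 12; y = 16; z = 3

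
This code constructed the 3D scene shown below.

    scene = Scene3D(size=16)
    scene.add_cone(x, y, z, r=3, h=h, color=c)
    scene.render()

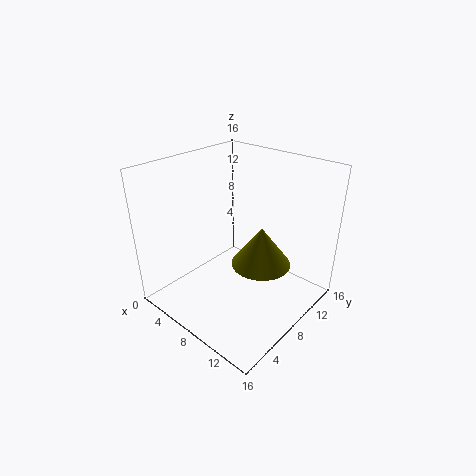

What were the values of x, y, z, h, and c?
x = 12, y = 7, z = 7, h = 4, c = 'olive'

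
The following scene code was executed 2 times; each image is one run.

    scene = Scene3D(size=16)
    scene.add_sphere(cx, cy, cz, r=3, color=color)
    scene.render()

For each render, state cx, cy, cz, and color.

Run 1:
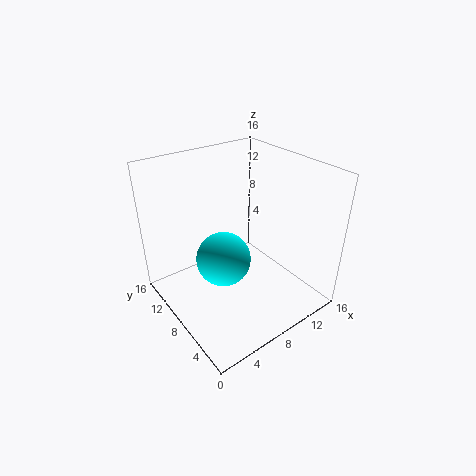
cx = 6; cy = 8; cz = 6; color = 'cyan'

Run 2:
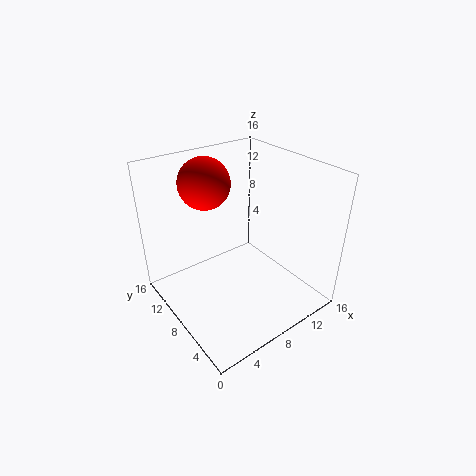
cx = 7; cy = 13; cz = 13; color = 'red'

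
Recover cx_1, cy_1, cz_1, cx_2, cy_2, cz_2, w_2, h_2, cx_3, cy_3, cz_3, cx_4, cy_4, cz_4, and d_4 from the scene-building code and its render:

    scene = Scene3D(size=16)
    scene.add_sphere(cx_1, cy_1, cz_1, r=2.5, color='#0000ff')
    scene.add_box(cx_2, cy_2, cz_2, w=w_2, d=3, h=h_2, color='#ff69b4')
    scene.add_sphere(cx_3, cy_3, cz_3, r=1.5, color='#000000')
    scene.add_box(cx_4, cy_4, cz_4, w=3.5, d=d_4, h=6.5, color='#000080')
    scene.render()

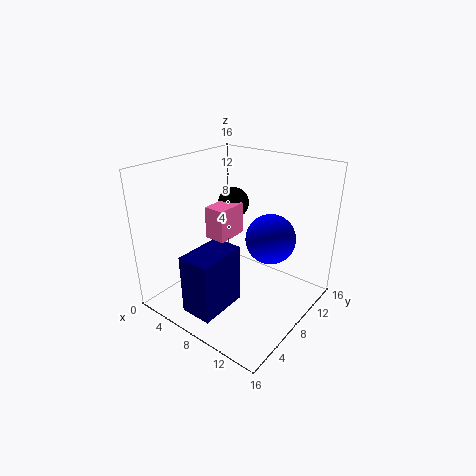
cx_1 = 12.5; cy_1 = 7.5; cz_1 = 9.5; cx_2 = 8.5; cy_2 = 2.5; cz_2 = 10.5; w_2 = 2; h_2 = 3; cx_3 = 9; cy_3 = 6; cz_3 = 13; cx_4 = 6; cy_4 = 1; cz_4 = 1.5; d_4 = 5.5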